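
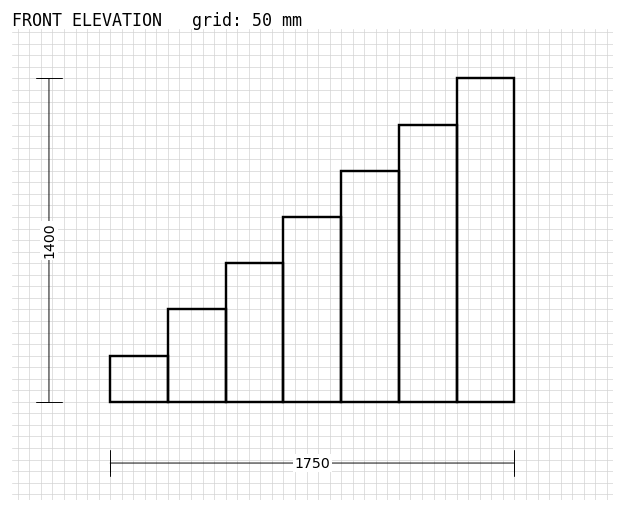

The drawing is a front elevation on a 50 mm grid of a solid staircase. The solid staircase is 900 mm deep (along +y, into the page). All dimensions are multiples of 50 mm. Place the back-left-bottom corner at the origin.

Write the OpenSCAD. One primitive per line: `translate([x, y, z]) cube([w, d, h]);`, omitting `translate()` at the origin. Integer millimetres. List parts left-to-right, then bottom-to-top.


cube([250, 900, 200]);
translate([250, 0, 0]) cube([250, 900, 400]);
translate([500, 0, 0]) cube([250, 900, 600]);
translate([750, 0, 0]) cube([250, 900, 800]);
translate([1000, 0, 0]) cube([250, 900, 1000]);
translate([1250, 0, 0]) cube([250, 900, 1200]);
translate([1500, 0, 0]) cube([250, 900, 1400]);


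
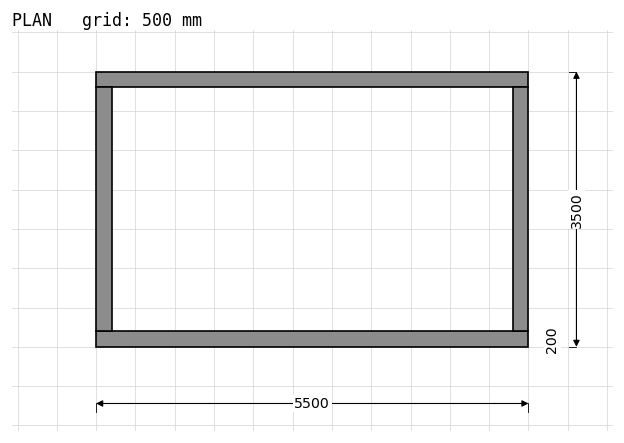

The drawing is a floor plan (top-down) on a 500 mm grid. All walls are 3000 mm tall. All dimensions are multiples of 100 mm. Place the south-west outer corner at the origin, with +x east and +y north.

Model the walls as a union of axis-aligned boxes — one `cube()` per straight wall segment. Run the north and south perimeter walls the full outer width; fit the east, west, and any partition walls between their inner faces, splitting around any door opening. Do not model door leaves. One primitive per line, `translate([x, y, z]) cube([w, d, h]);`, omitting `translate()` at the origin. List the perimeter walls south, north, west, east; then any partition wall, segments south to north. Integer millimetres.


cube([5500, 200, 3000]);
translate([0, 3300, 0]) cube([5500, 200, 3000]);
translate([0, 200, 0]) cube([200, 3100, 3000]);
translate([5300, 200, 0]) cube([200, 3100, 3000]);


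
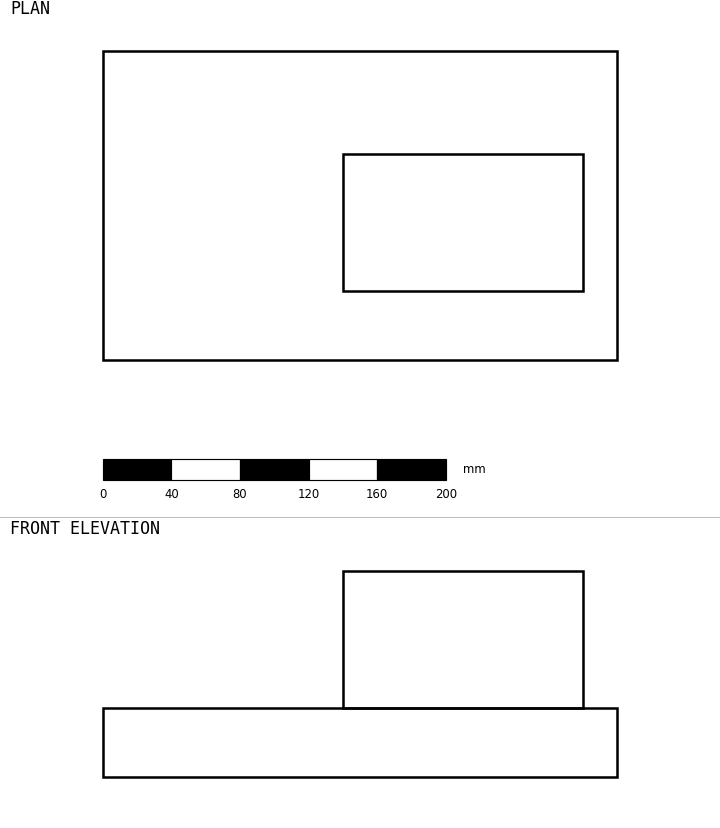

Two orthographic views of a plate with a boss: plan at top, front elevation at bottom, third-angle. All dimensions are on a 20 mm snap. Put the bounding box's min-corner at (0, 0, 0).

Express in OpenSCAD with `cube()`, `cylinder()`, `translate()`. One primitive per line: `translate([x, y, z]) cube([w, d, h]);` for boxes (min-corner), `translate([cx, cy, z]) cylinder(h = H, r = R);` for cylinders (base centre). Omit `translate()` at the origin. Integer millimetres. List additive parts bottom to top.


cube([300, 180, 40]);
translate([140, 40, 40]) cube([140, 80, 80]);


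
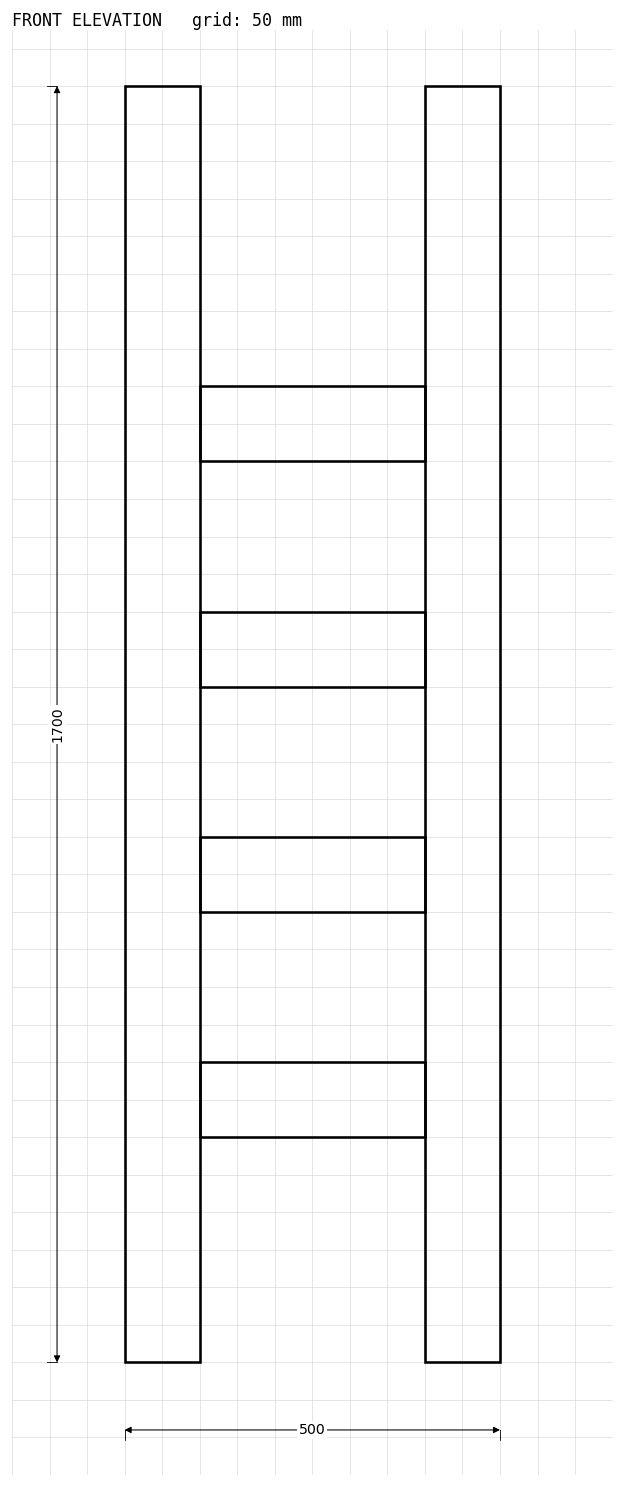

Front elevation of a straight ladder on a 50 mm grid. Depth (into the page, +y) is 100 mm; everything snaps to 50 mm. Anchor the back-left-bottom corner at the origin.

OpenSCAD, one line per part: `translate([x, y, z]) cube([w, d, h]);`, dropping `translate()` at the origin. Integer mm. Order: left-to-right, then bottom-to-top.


cube([100, 100, 1700]);
translate([100, 0, 300]) cube([300, 100, 100]);
translate([100, 0, 600]) cube([300, 100, 100]);
translate([100, 0, 900]) cube([300, 100, 100]);
translate([100, 0, 1200]) cube([300, 100, 100]);
translate([400, 0, 0]) cube([100, 100, 1700]);


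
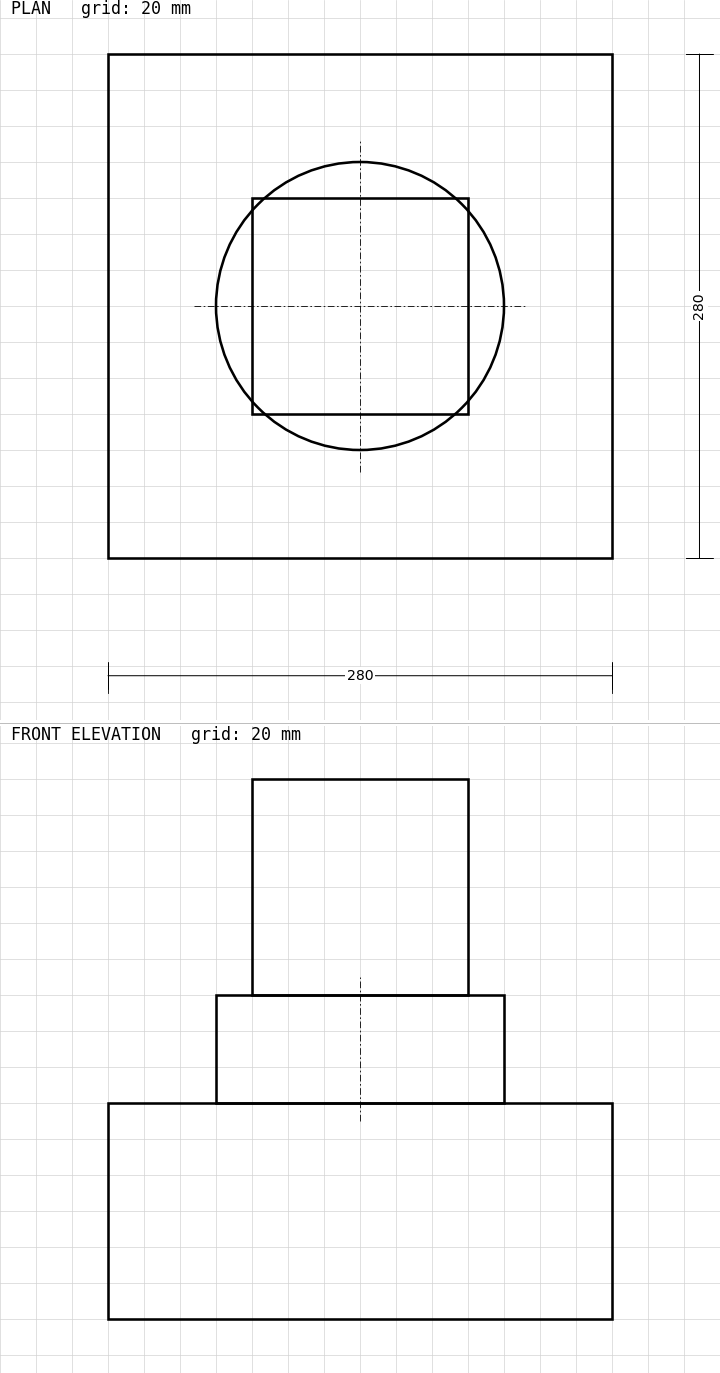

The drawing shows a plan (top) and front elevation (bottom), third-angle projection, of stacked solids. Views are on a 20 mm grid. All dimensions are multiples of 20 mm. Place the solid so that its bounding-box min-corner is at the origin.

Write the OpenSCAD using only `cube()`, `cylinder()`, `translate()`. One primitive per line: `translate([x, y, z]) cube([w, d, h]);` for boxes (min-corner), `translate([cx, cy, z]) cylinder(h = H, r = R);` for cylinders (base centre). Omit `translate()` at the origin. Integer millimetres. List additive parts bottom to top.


cube([280, 280, 120]);
translate([140, 140, 120]) cylinder(h = 60, r = 80);
translate([80, 80, 180]) cube([120, 120, 120]);


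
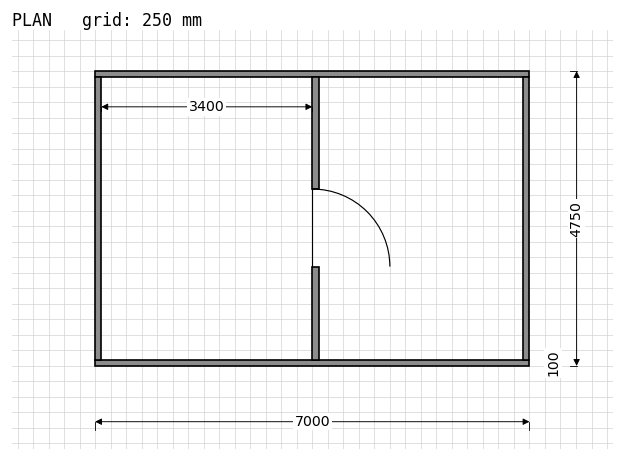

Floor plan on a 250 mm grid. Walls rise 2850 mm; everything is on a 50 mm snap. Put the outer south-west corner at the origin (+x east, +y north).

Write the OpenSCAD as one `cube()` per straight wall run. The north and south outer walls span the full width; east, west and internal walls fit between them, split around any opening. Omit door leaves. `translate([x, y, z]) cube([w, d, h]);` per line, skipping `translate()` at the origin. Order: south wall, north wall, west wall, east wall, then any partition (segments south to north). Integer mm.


cube([7000, 100, 2850]);
translate([0, 4650, 0]) cube([7000, 100, 2850]);
translate([0, 100, 0]) cube([100, 4550, 2850]);
translate([6900, 100, 0]) cube([100, 4550, 2850]);
translate([3500, 100, 0]) cube([100, 1500, 2850]);
translate([3500, 2850, 0]) cube([100, 1800, 2850]);


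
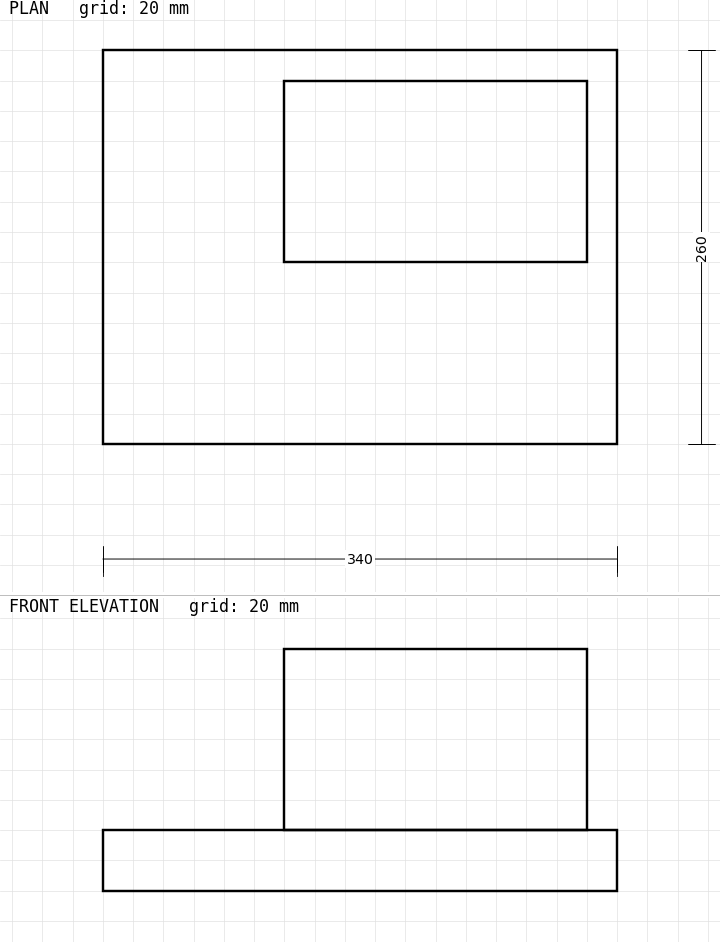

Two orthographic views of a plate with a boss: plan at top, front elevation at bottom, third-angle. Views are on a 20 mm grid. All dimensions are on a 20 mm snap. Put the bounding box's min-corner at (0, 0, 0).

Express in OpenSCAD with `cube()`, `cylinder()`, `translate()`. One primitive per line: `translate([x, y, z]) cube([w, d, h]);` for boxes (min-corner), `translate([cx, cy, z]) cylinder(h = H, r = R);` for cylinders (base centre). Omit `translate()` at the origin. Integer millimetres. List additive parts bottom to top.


cube([340, 260, 40]);
translate([120, 120, 40]) cube([200, 120, 120]);


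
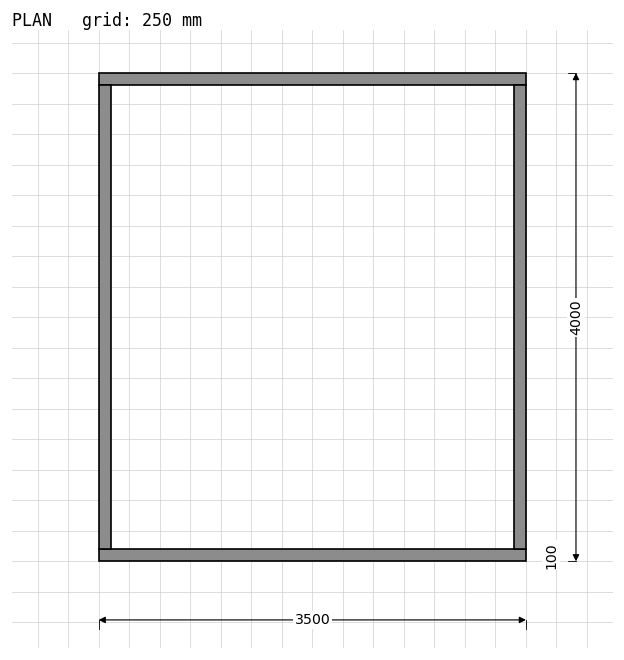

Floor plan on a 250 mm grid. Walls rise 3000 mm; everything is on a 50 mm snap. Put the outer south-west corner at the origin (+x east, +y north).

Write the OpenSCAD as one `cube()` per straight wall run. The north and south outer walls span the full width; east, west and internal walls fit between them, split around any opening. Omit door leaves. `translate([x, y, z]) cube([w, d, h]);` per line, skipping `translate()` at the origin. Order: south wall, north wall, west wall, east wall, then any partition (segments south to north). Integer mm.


cube([3500, 100, 3000]);
translate([0, 3900, 0]) cube([3500, 100, 3000]);
translate([0, 100, 0]) cube([100, 3800, 3000]);
translate([3400, 100, 0]) cube([100, 3800, 3000]);


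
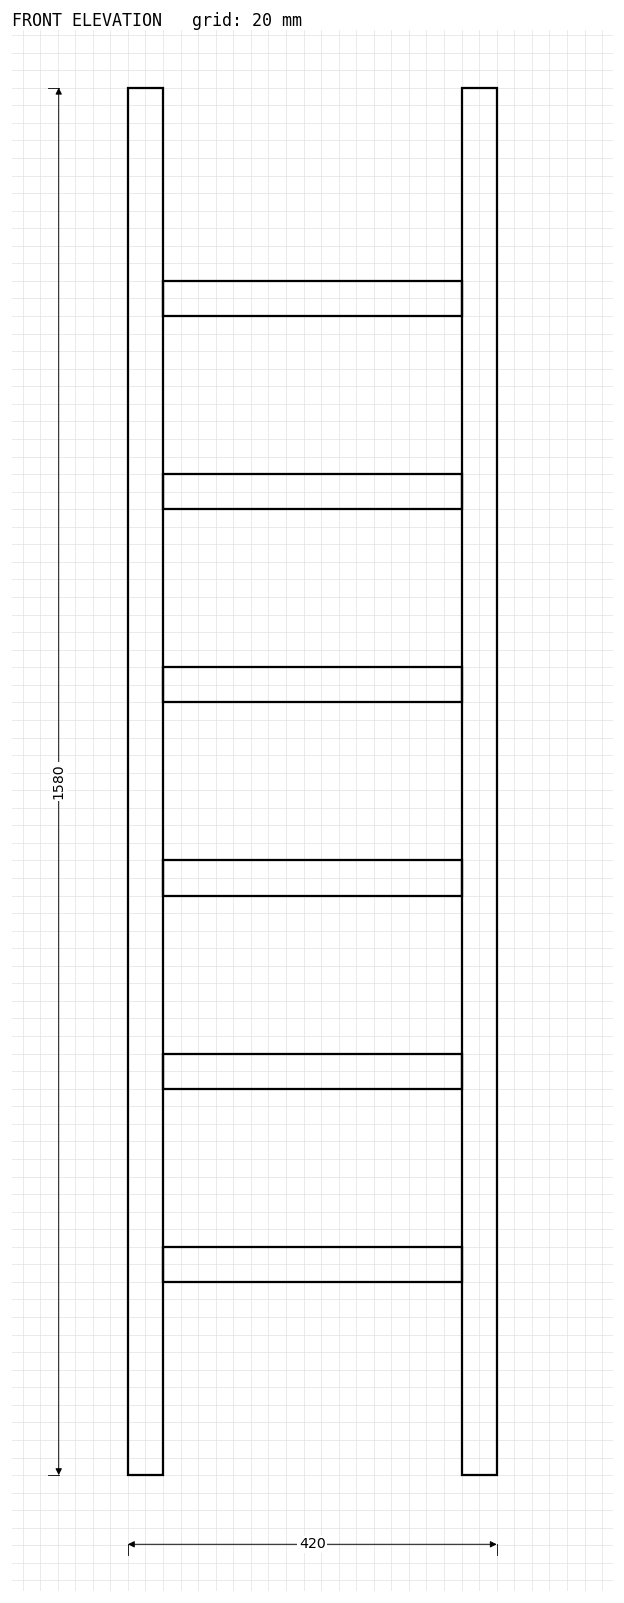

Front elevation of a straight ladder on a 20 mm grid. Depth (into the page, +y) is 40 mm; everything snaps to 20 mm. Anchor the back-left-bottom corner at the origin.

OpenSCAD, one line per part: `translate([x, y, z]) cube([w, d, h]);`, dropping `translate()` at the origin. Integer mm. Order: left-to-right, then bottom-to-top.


cube([40, 40, 1580]);
translate([40, 0, 220]) cube([340, 40, 40]);
translate([40, 0, 440]) cube([340, 40, 40]);
translate([40, 0, 660]) cube([340, 40, 40]);
translate([40, 0, 880]) cube([340, 40, 40]);
translate([40, 0, 1100]) cube([340, 40, 40]);
translate([40, 0, 1320]) cube([340, 40, 40]);
translate([380, 0, 0]) cube([40, 40, 1580]);


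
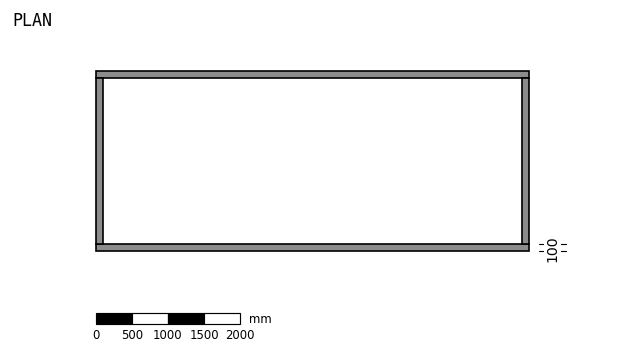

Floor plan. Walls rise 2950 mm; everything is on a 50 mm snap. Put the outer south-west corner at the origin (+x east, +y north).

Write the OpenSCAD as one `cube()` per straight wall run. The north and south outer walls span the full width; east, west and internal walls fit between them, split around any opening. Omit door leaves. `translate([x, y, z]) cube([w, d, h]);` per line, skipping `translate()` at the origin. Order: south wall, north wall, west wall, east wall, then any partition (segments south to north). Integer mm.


cube([6000, 100, 2950]);
translate([0, 2400, 0]) cube([6000, 100, 2950]);
translate([0, 100, 0]) cube([100, 2300, 2950]);
translate([5900, 100, 0]) cube([100, 2300, 2950]);


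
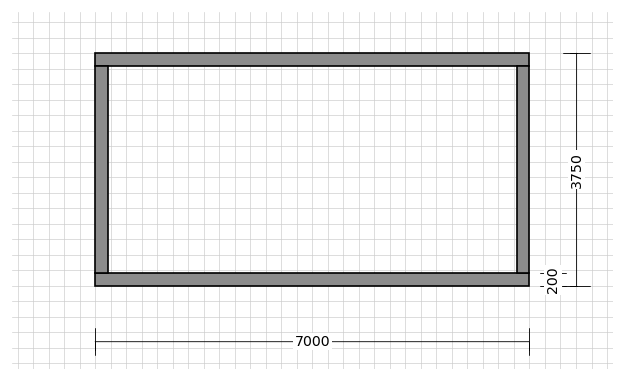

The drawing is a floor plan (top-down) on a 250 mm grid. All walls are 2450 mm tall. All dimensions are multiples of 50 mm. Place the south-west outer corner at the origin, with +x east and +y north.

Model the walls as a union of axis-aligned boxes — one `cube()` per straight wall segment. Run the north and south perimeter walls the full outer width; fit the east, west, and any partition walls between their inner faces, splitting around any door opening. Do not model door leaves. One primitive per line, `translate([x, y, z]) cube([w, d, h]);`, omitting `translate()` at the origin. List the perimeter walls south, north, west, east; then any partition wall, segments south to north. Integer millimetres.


cube([7000, 200, 2450]);
translate([0, 3550, 0]) cube([7000, 200, 2450]);
translate([0, 200, 0]) cube([200, 3350, 2450]);
translate([6800, 200, 0]) cube([200, 3350, 2450]);


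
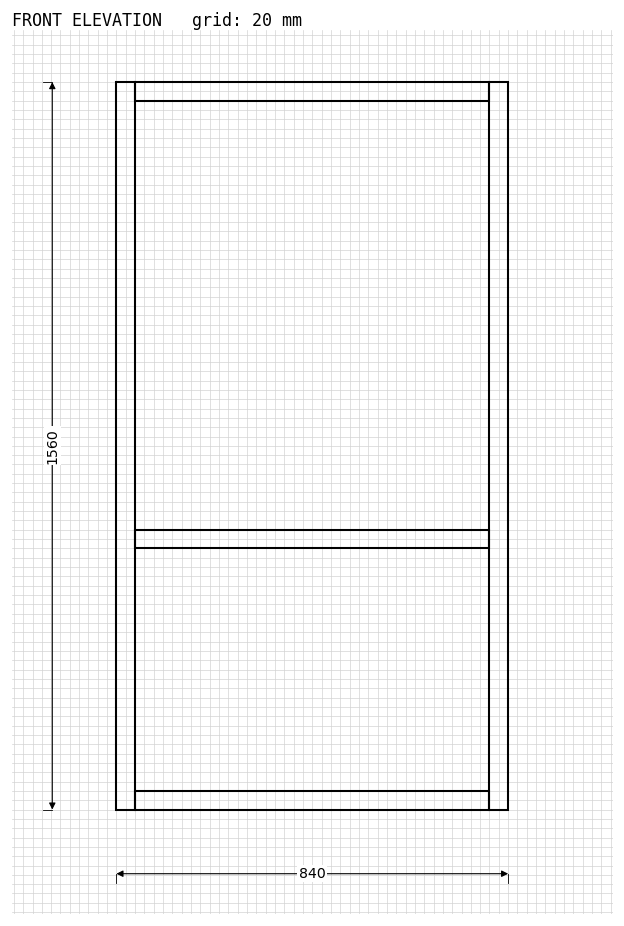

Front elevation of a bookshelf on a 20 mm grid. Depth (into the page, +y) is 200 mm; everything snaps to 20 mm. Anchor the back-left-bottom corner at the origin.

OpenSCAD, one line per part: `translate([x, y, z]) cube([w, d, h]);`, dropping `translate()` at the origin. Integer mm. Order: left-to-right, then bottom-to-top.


cube([40, 200, 1560]);
translate([40, 0, 0]) cube([760, 200, 40]);
translate([40, 0, 560]) cube([760, 200, 40]);
translate([40, 0, 1520]) cube([760, 200, 40]);
translate([800, 0, 0]) cube([40, 200, 1560]);


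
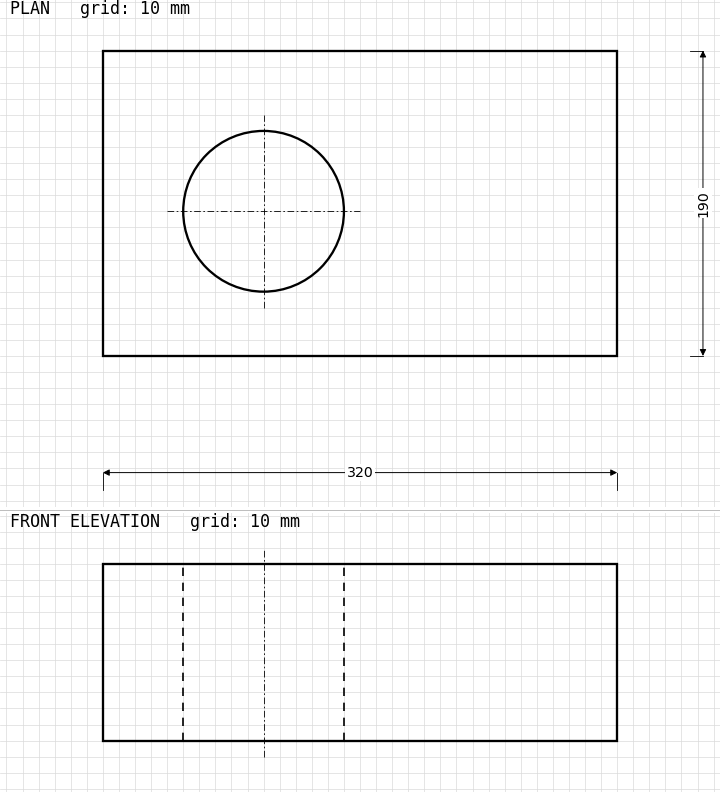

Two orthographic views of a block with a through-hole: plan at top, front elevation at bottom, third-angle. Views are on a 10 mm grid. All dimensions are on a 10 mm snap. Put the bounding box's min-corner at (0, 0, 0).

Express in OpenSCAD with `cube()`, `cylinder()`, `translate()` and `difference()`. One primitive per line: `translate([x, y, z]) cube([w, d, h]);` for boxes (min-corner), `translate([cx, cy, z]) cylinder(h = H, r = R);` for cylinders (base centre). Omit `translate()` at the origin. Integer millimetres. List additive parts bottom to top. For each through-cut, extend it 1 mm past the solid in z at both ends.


difference() {
  cube([320, 190, 110]);
  translate([100, 90, -1]) cylinder(h = 112, r = 50);
}


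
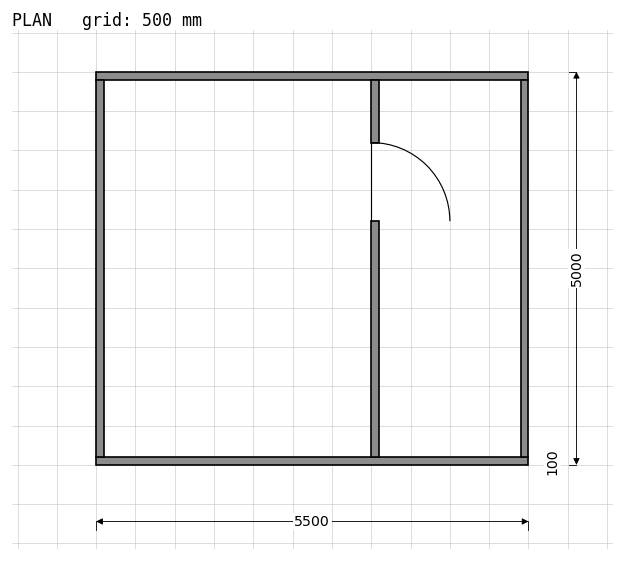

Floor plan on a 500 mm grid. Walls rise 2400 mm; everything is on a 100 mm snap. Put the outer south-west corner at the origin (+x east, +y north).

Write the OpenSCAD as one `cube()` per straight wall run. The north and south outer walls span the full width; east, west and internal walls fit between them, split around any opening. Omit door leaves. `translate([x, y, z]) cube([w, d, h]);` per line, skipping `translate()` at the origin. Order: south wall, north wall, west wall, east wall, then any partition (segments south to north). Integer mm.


cube([5500, 100, 2400]);
translate([0, 4900, 0]) cube([5500, 100, 2400]);
translate([0, 100, 0]) cube([100, 4800, 2400]);
translate([5400, 100, 0]) cube([100, 4800, 2400]);
translate([3500, 100, 0]) cube([100, 3000, 2400]);
translate([3500, 4100, 0]) cube([100, 800, 2400]);


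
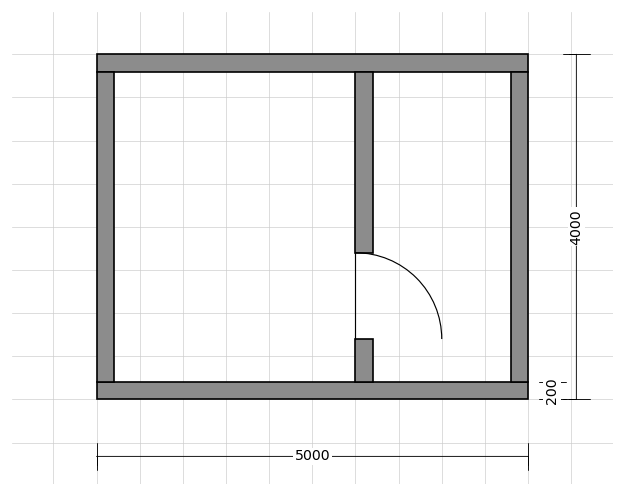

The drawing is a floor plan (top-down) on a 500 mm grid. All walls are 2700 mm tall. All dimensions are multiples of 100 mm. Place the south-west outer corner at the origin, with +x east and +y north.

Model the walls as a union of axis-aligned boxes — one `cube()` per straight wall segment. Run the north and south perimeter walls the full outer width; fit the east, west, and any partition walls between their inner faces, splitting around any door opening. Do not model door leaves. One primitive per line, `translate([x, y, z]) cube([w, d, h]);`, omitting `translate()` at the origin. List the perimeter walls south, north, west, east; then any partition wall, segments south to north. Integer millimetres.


cube([5000, 200, 2700]);
translate([0, 3800, 0]) cube([5000, 200, 2700]);
translate([0, 200, 0]) cube([200, 3600, 2700]);
translate([4800, 200, 0]) cube([200, 3600, 2700]);
translate([3000, 200, 0]) cube([200, 500, 2700]);
translate([3000, 1700, 0]) cube([200, 2100, 2700]);


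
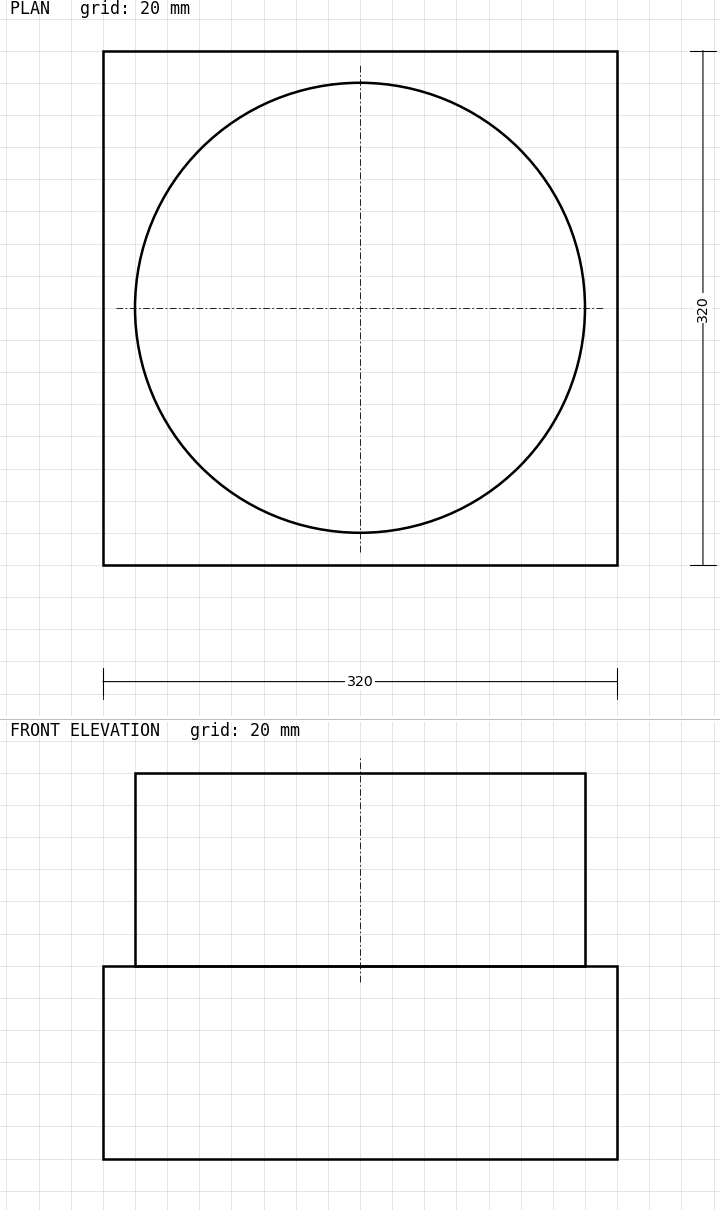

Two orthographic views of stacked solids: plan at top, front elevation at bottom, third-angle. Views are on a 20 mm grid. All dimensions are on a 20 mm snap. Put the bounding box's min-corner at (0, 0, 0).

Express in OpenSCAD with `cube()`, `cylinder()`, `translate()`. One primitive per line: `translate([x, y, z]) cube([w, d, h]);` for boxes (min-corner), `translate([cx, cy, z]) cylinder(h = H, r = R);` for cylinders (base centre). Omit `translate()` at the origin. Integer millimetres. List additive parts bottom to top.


cube([320, 320, 120]);
translate([160, 160, 120]) cylinder(h = 120, r = 140);


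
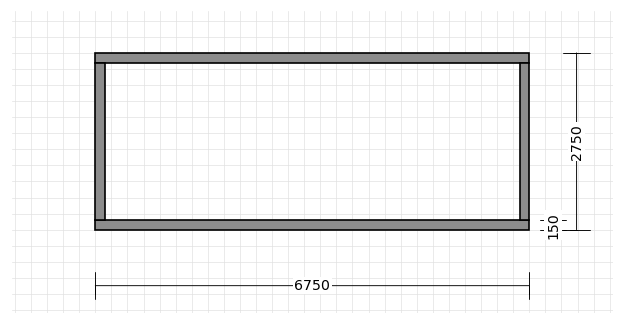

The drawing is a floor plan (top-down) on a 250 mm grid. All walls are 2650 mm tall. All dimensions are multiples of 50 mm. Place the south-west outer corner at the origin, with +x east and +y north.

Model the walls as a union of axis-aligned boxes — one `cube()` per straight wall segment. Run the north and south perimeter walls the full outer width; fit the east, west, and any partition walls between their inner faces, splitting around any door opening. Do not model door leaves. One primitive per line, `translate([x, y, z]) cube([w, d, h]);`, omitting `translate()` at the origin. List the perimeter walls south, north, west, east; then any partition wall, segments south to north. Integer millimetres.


cube([6750, 150, 2650]);
translate([0, 2600, 0]) cube([6750, 150, 2650]);
translate([0, 150, 0]) cube([150, 2450, 2650]);
translate([6600, 150, 0]) cube([150, 2450, 2650]);


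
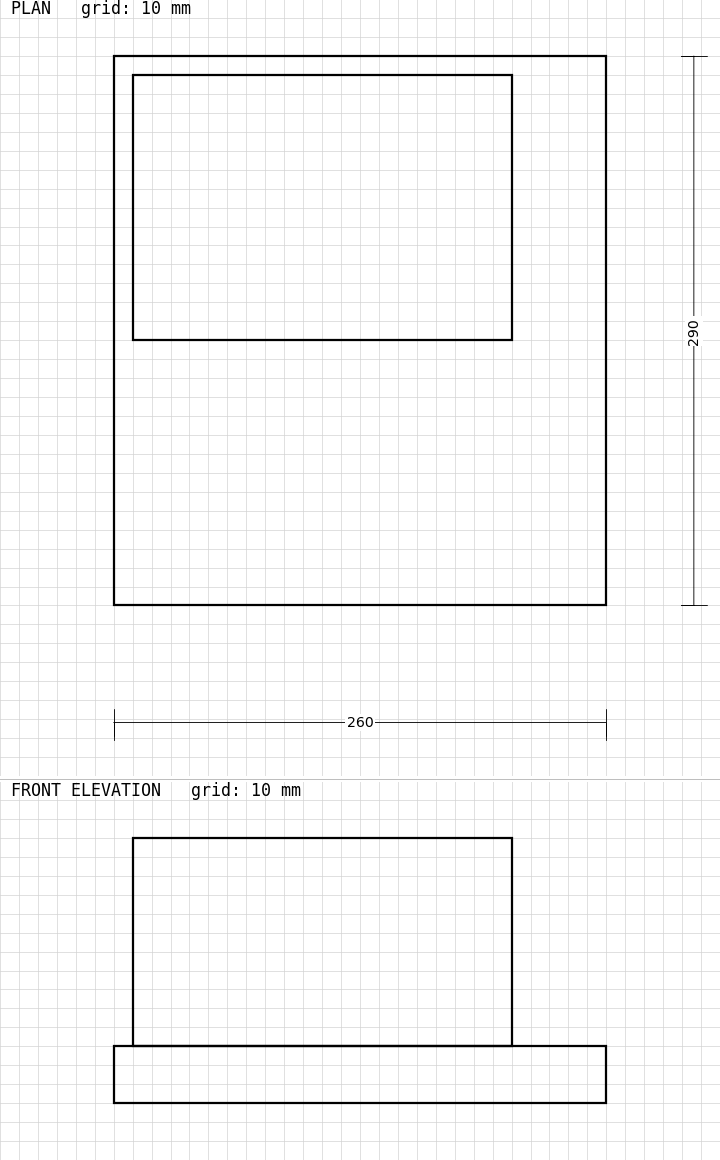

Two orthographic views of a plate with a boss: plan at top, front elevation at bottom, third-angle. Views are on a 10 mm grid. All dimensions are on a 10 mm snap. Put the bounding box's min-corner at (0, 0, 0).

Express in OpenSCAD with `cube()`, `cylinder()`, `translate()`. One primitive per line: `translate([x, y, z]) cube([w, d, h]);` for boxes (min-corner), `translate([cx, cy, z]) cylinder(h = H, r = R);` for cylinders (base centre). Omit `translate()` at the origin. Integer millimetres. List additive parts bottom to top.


cube([260, 290, 30]);
translate([10, 140, 30]) cube([200, 140, 110]);


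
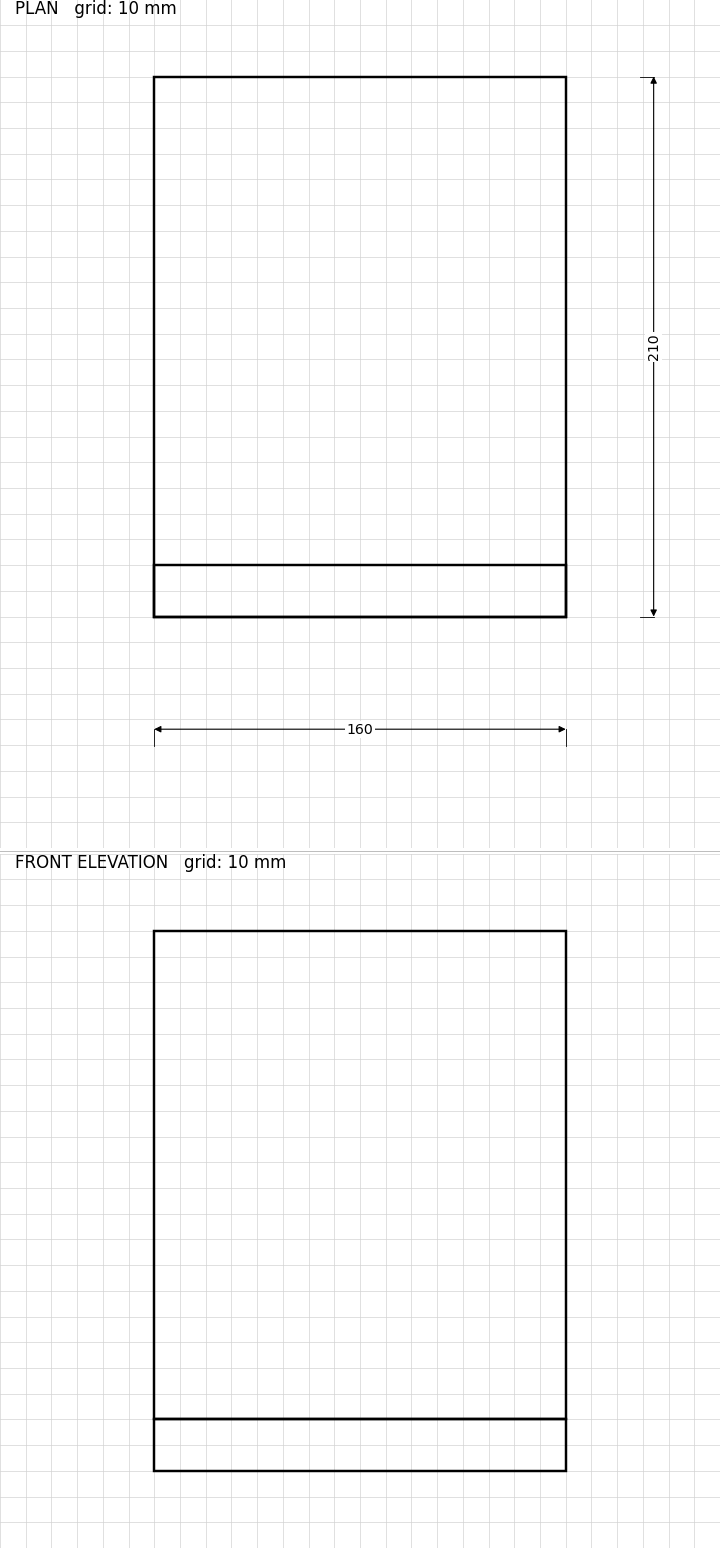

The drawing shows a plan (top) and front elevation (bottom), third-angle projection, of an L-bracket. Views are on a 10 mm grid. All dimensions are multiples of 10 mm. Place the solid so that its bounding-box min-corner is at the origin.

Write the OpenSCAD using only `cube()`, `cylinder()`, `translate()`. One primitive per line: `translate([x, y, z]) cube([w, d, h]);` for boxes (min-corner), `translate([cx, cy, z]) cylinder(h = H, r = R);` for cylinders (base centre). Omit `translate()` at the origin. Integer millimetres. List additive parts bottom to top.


cube([160, 210, 20]);
translate([0, 0, 20]) cube([160, 20, 190]);


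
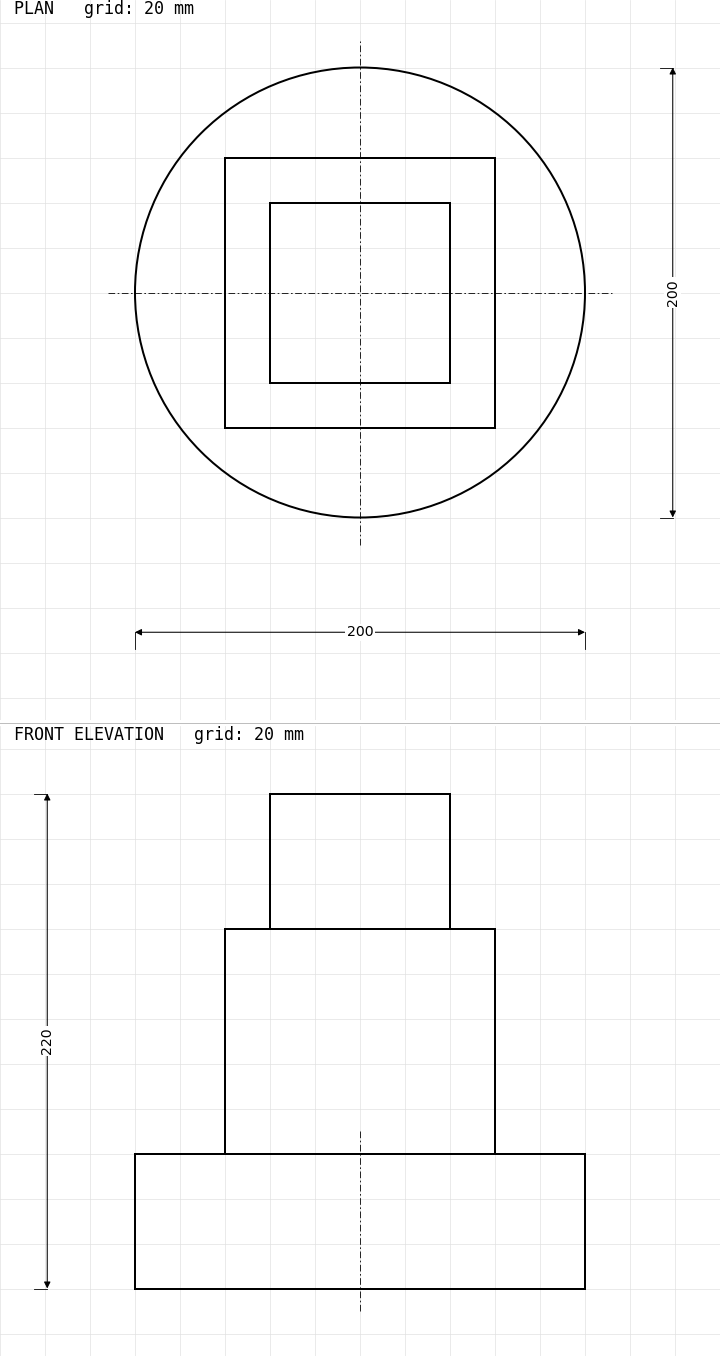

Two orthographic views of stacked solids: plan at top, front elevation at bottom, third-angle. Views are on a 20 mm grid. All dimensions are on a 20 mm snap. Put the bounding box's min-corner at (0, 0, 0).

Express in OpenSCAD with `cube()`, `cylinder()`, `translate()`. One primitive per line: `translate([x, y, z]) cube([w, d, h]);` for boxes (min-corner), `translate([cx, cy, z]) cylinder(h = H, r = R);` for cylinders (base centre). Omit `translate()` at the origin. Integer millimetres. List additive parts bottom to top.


translate([100, 100, 0]) cylinder(h = 60, r = 100);
translate([40, 40, 60]) cube([120, 120, 100]);
translate([60, 60, 160]) cube([80, 80, 60]);


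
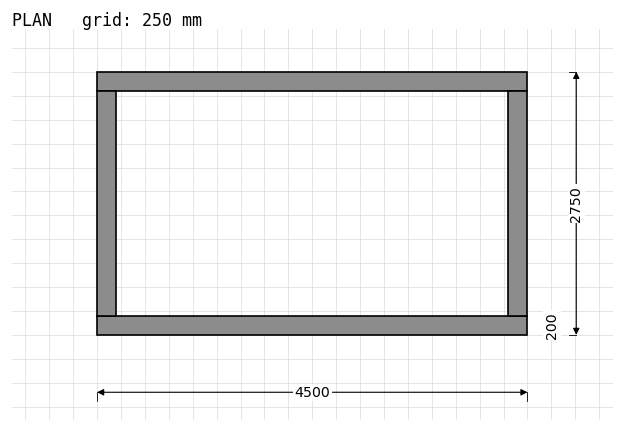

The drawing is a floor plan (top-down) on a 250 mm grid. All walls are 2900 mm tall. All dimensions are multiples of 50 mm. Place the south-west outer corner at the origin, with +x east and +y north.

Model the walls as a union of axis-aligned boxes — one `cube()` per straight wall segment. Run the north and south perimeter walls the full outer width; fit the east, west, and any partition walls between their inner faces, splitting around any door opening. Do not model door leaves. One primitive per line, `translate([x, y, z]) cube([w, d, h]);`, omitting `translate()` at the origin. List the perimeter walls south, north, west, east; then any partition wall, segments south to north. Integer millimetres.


cube([4500, 200, 2900]);
translate([0, 2550, 0]) cube([4500, 200, 2900]);
translate([0, 200, 0]) cube([200, 2350, 2900]);
translate([4300, 200, 0]) cube([200, 2350, 2900]);


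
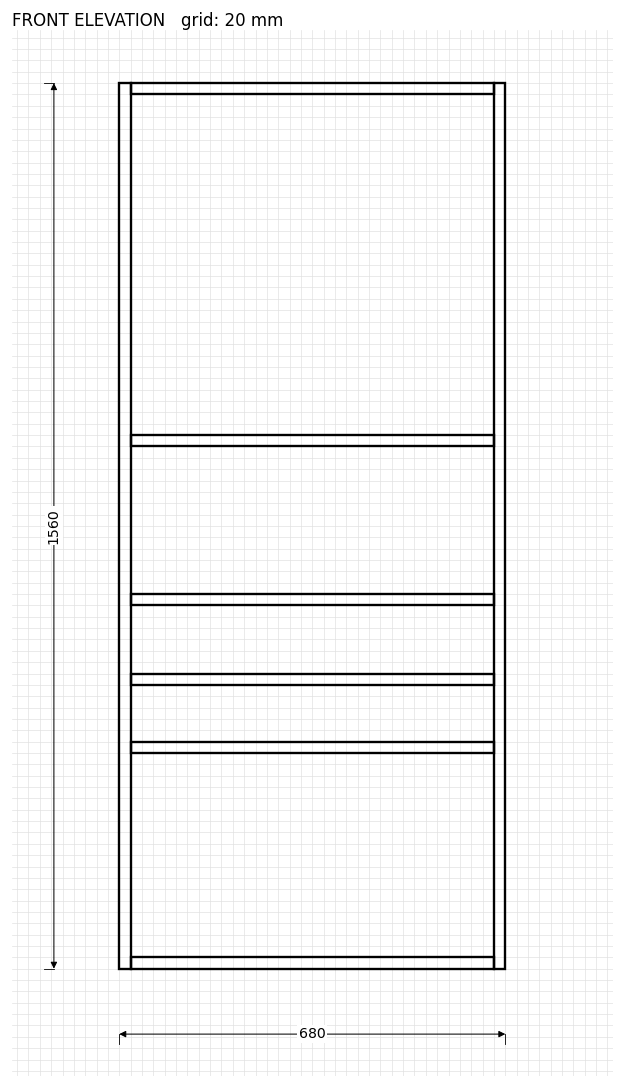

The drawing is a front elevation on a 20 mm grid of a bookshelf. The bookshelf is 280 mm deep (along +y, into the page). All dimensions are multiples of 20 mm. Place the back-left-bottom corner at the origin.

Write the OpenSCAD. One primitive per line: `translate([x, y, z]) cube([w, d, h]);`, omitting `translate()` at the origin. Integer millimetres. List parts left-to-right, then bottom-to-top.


cube([20, 280, 1560]);
translate([20, 0, 0]) cube([640, 280, 20]);
translate([20, 0, 380]) cube([640, 280, 20]);
translate([20, 0, 500]) cube([640, 280, 20]);
translate([20, 0, 640]) cube([640, 280, 20]);
translate([20, 0, 920]) cube([640, 280, 20]);
translate([20, 0, 1540]) cube([640, 280, 20]);
translate([660, 0, 0]) cube([20, 280, 1560]);


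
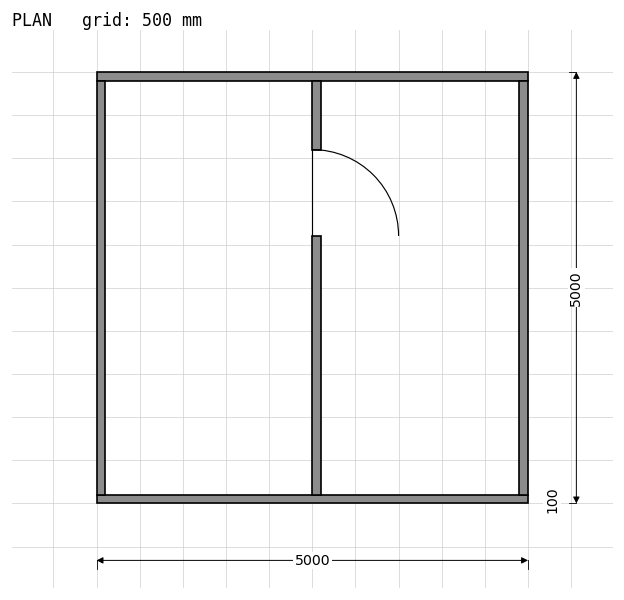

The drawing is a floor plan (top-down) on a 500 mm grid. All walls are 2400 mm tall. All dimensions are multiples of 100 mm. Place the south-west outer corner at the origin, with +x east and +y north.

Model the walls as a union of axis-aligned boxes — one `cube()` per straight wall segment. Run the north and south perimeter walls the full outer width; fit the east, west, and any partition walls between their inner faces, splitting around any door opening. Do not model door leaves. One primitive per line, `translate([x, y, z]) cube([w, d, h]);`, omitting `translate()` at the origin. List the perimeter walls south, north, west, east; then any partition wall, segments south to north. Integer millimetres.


cube([5000, 100, 2400]);
translate([0, 4900, 0]) cube([5000, 100, 2400]);
translate([0, 100, 0]) cube([100, 4800, 2400]);
translate([4900, 100, 0]) cube([100, 4800, 2400]);
translate([2500, 100, 0]) cube([100, 3000, 2400]);
translate([2500, 4100, 0]) cube([100, 800, 2400]);


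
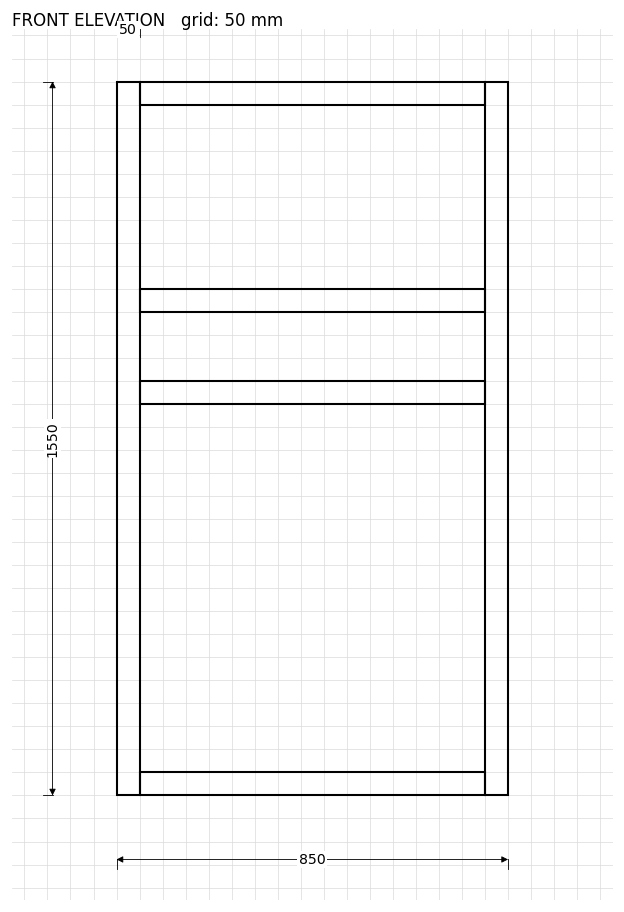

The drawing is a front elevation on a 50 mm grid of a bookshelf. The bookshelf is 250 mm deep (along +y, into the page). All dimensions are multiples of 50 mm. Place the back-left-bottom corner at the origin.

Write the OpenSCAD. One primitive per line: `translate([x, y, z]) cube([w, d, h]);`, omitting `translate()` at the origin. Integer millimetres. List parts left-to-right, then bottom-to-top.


cube([50, 250, 1550]);
translate([50, 0, 0]) cube([750, 250, 50]);
translate([50, 0, 850]) cube([750, 250, 50]);
translate([50, 0, 1050]) cube([750, 250, 50]);
translate([50, 0, 1500]) cube([750, 250, 50]);
translate([800, 0, 0]) cube([50, 250, 1550]);


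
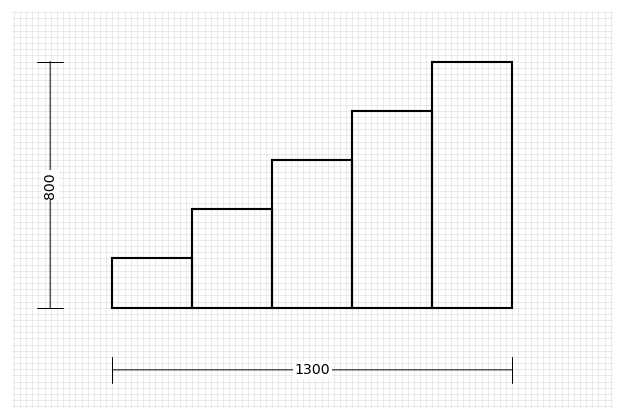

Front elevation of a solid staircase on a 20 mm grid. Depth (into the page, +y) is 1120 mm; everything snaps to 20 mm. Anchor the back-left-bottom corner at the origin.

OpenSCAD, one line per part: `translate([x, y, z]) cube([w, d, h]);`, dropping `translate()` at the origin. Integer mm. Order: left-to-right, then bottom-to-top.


cube([260, 1120, 160]);
translate([260, 0, 0]) cube([260, 1120, 320]);
translate([520, 0, 0]) cube([260, 1120, 480]);
translate([780, 0, 0]) cube([260, 1120, 640]);
translate([1040, 0, 0]) cube([260, 1120, 800]);


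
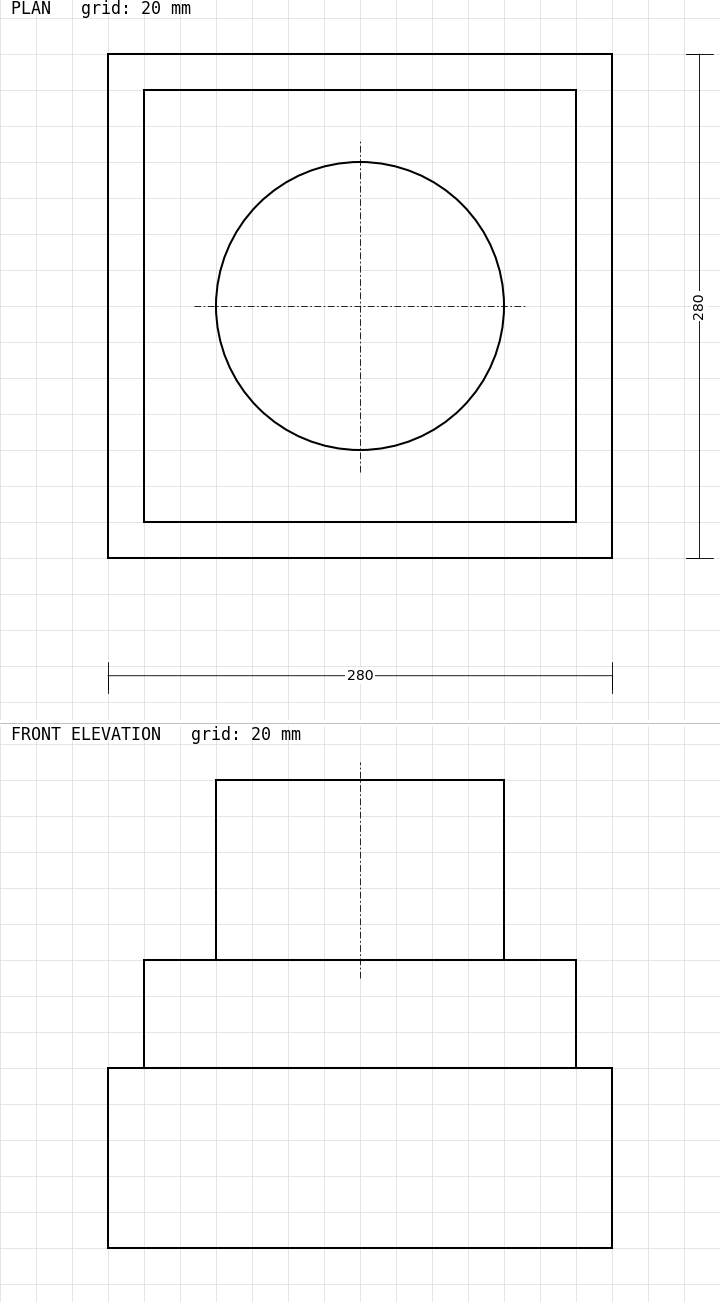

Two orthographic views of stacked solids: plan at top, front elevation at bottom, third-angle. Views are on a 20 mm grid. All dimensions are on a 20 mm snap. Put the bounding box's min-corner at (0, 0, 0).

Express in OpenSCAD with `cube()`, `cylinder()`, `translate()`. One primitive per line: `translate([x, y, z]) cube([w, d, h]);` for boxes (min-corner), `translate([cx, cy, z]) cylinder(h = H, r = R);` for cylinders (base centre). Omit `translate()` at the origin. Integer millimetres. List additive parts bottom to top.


cube([280, 280, 100]);
translate([20, 20, 100]) cube([240, 240, 60]);
translate([140, 140, 160]) cylinder(h = 100, r = 80);


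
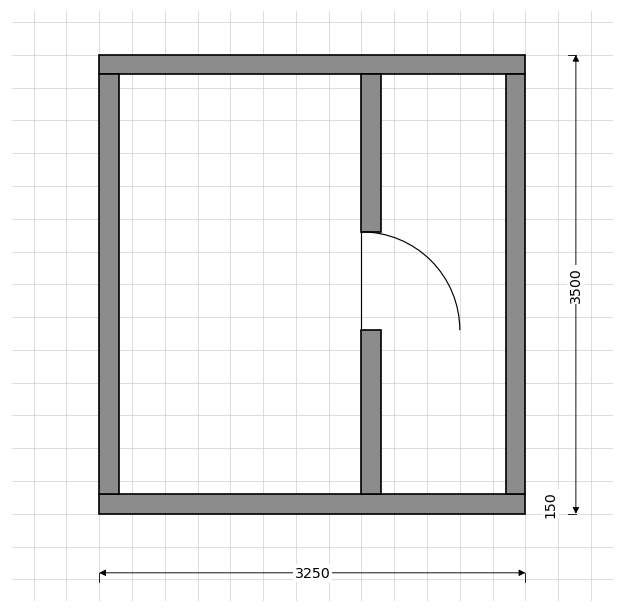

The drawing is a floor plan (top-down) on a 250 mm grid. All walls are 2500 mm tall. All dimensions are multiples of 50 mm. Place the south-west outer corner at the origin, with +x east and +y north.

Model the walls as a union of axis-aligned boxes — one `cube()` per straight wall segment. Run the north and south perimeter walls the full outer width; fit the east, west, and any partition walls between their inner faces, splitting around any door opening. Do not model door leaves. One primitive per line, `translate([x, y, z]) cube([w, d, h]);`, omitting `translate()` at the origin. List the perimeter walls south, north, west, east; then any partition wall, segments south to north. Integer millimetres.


cube([3250, 150, 2500]);
translate([0, 3350, 0]) cube([3250, 150, 2500]);
translate([0, 150, 0]) cube([150, 3200, 2500]);
translate([3100, 150, 0]) cube([150, 3200, 2500]);
translate([2000, 150, 0]) cube([150, 1250, 2500]);
translate([2000, 2150, 0]) cube([150, 1200, 2500]);


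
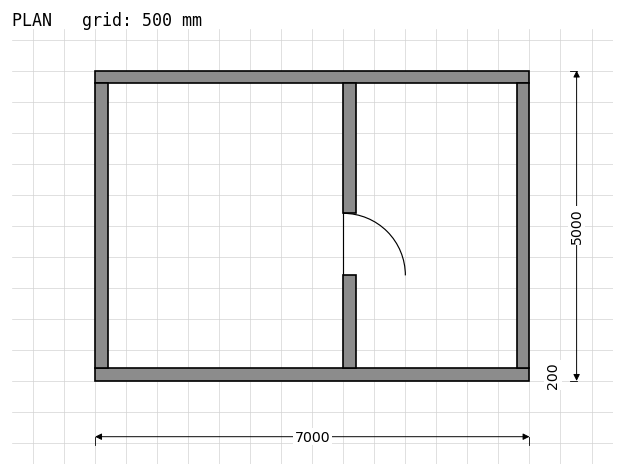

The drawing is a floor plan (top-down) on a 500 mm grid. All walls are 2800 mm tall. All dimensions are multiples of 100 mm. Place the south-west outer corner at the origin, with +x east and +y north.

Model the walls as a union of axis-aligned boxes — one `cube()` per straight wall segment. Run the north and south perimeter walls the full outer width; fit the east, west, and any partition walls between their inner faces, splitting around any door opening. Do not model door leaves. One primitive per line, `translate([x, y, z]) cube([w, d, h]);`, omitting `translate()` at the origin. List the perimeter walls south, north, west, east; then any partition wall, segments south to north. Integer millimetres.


cube([7000, 200, 2800]);
translate([0, 4800, 0]) cube([7000, 200, 2800]);
translate([0, 200, 0]) cube([200, 4600, 2800]);
translate([6800, 200, 0]) cube([200, 4600, 2800]);
translate([4000, 200, 0]) cube([200, 1500, 2800]);
translate([4000, 2700, 0]) cube([200, 2100, 2800]);


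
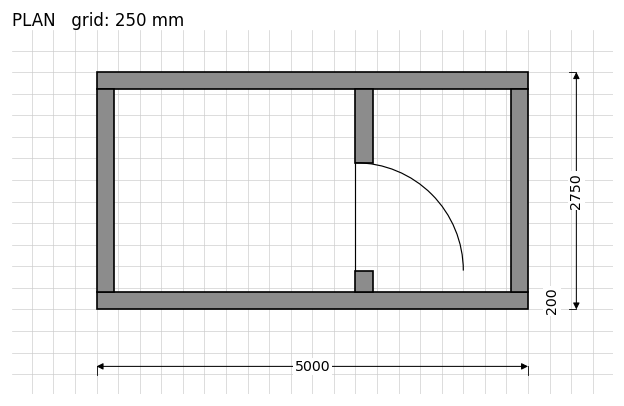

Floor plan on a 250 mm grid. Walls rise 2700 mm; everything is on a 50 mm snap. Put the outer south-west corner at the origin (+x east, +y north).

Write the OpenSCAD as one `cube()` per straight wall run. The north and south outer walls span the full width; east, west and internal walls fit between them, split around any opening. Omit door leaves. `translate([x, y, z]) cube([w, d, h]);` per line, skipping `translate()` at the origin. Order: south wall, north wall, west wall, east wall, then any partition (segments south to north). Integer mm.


cube([5000, 200, 2700]);
translate([0, 2550, 0]) cube([5000, 200, 2700]);
translate([0, 200, 0]) cube([200, 2350, 2700]);
translate([4800, 200, 0]) cube([200, 2350, 2700]);
translate([3000, 200, 0]) cube([200, 250, 2700]);
translate([3000, 1700, 0]) cube([200, 850, 2700]);


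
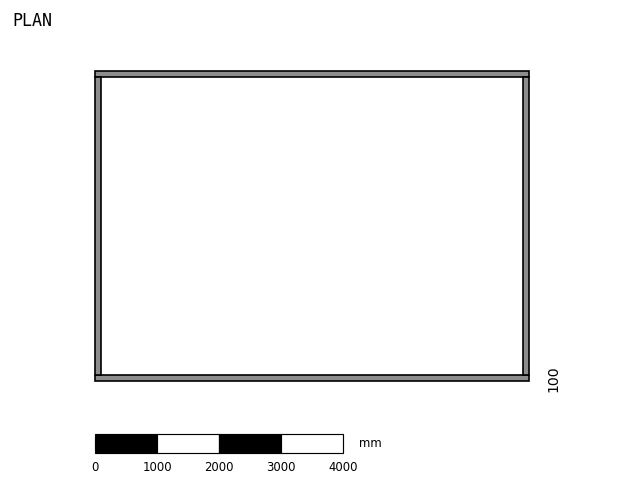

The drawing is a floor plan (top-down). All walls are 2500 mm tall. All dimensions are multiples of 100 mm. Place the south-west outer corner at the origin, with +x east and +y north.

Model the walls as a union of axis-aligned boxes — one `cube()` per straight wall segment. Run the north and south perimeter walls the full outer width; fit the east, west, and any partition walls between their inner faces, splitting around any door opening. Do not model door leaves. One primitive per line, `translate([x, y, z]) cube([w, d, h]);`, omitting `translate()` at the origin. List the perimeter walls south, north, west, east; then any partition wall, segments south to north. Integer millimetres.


cube([7000, 100, 2500]);
translate([0, 4900, 0]) cube([7000, 100, 2500]);
translate([0, 100, 0]) cube([100, 4800, 2500]);
translate([6900, 100, 0]) cube([100, 4800, 2500]);


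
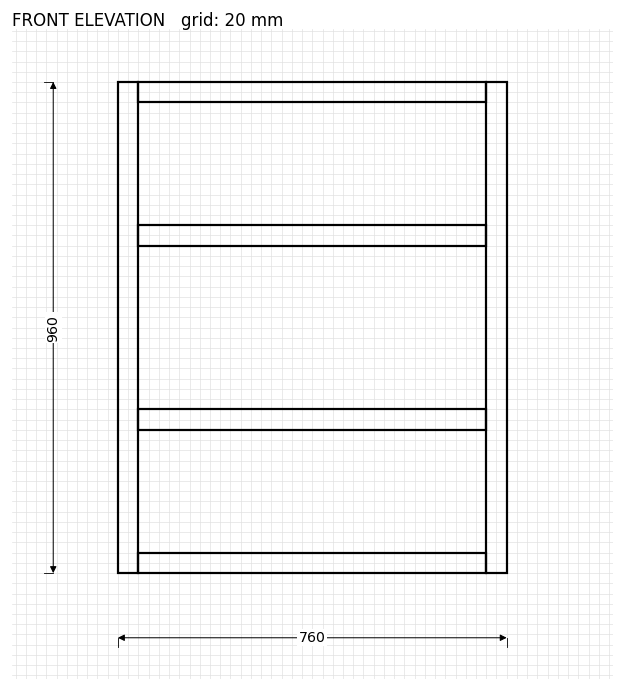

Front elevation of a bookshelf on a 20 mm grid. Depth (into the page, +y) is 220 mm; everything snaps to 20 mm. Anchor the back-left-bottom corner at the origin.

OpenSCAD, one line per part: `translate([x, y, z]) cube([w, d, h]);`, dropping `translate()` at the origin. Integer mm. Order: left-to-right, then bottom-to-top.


cube([40, 220, 960]);
translate([40, 0, 0]) cube([680, 220, 40]);
translate([40, 0, 280]) cube([680, 220, 40]);
translate([40, 0, 640]) cube([680, 220, 40]);
translate([40, 0, 920]) cube([680, 220, 40]);
translate([720, 0, 0]) cube([40, 220, 960]);


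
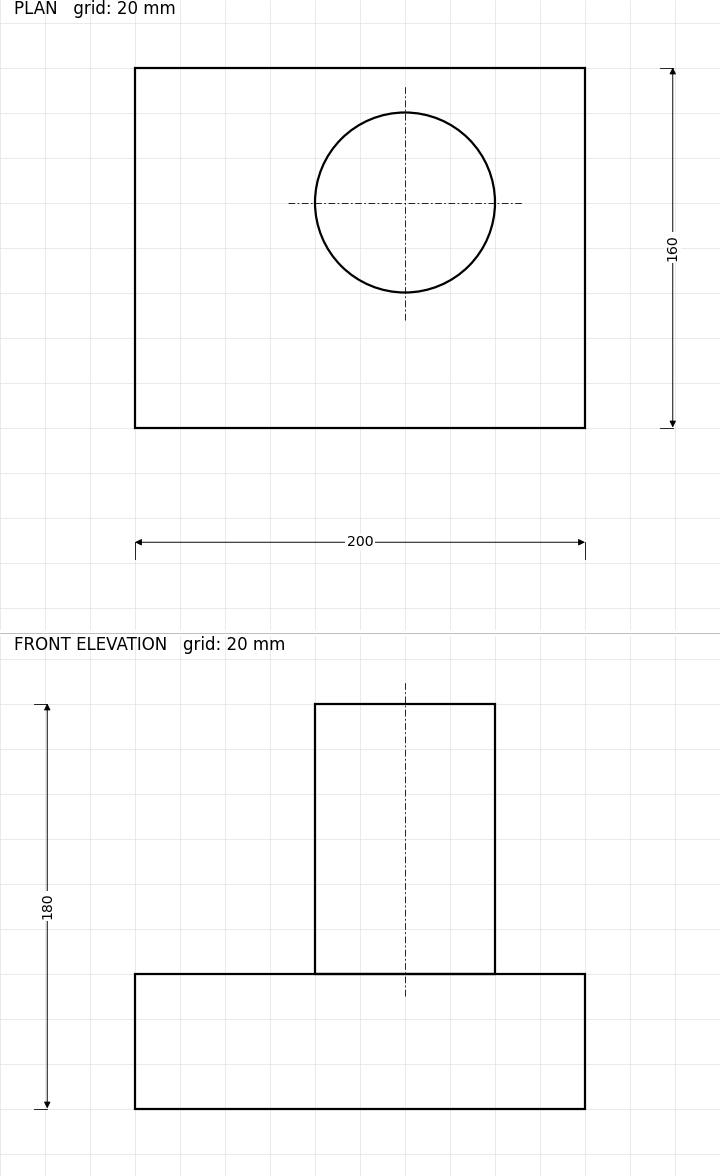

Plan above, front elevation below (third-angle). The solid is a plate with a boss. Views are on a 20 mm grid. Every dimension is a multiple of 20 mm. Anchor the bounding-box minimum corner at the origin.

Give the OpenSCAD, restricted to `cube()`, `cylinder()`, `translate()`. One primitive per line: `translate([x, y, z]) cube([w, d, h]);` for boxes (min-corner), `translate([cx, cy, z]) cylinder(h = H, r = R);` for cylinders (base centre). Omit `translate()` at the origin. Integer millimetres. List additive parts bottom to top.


cube([200, 160, 60]);
translate([120, 100, 60]) cylinder(h = 120, r = 40);


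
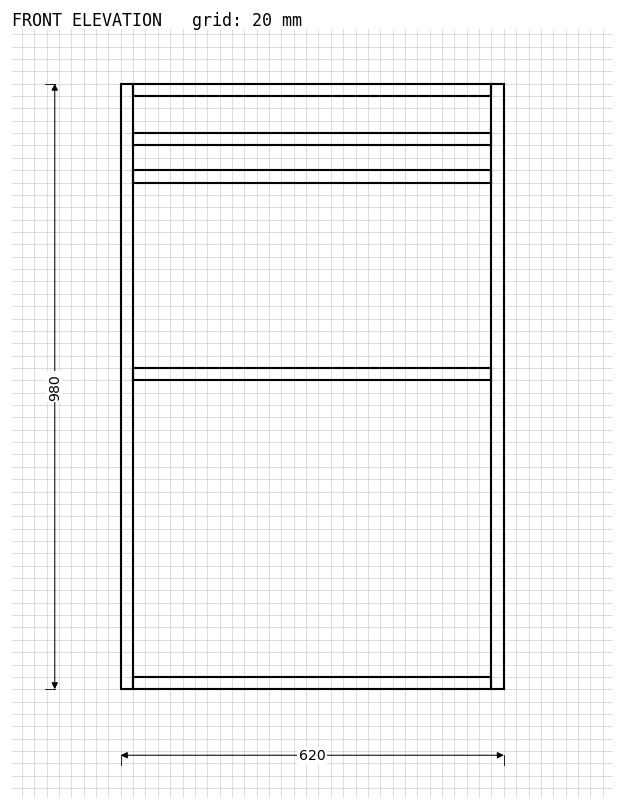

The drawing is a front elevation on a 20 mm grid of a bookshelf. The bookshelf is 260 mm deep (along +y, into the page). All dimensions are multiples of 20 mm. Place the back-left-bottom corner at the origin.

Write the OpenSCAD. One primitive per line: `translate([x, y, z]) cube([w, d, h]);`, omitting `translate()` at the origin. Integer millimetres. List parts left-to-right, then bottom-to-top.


cube([20, 260, 980]);
translate([20, 0, 0]) cube([580, 260, 20]);
translate([20, 0, 500]) cube([580, 260, 20]);
translate([20, 0, 820]) cube([580, 260, 20]);
translate([20, 0, 880]) cube([580, 260, 20]);
translate([20, 0, 960]) cube([580, 260, 20]);
translate([600, 0, 0]) cube([20, 260, 980]);


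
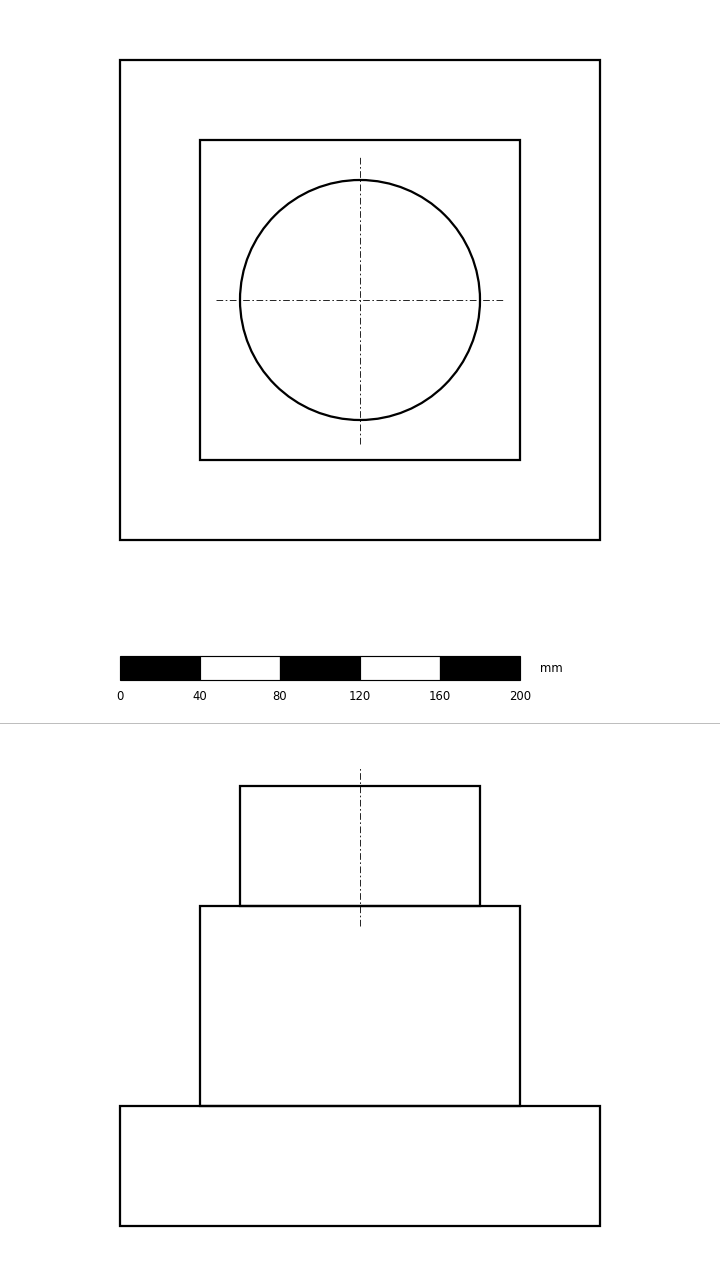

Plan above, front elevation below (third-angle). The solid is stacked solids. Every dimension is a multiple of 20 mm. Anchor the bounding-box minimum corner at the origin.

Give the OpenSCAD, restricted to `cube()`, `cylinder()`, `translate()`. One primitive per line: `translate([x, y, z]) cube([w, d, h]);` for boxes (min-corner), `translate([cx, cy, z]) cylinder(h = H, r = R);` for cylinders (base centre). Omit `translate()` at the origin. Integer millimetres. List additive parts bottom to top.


cube([240, 240, 60]);
translate([40, 40, 60]) cube([160, 160, 100]);
translate([120, 120, 160]) cylinder(h = 60, r = 60);


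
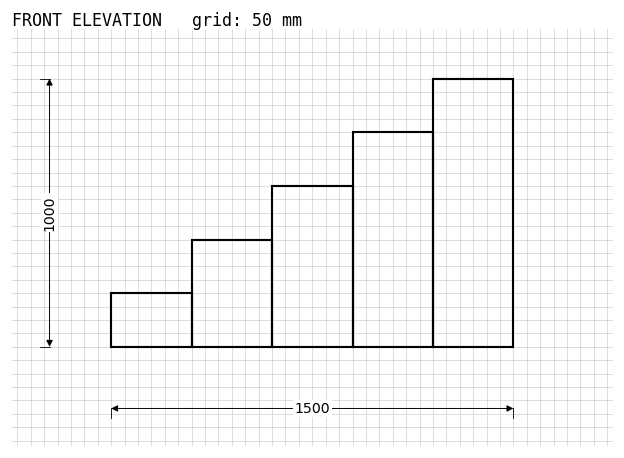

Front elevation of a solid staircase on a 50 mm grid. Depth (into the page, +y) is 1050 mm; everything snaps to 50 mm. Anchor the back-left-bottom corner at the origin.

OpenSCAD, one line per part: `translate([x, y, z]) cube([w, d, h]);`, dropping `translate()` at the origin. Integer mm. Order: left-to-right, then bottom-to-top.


cube([300, 1050, 200]);
translate([300, 0, 0]) cube([300, 1050, 400]);
translate([600, 0, 0]) cube([300, 1050, 600]);
translate([900, 0, 0]) cube([300, 1050, 800]);
translate([1200, 0, 0]) cube([300, 1050, 1000]);


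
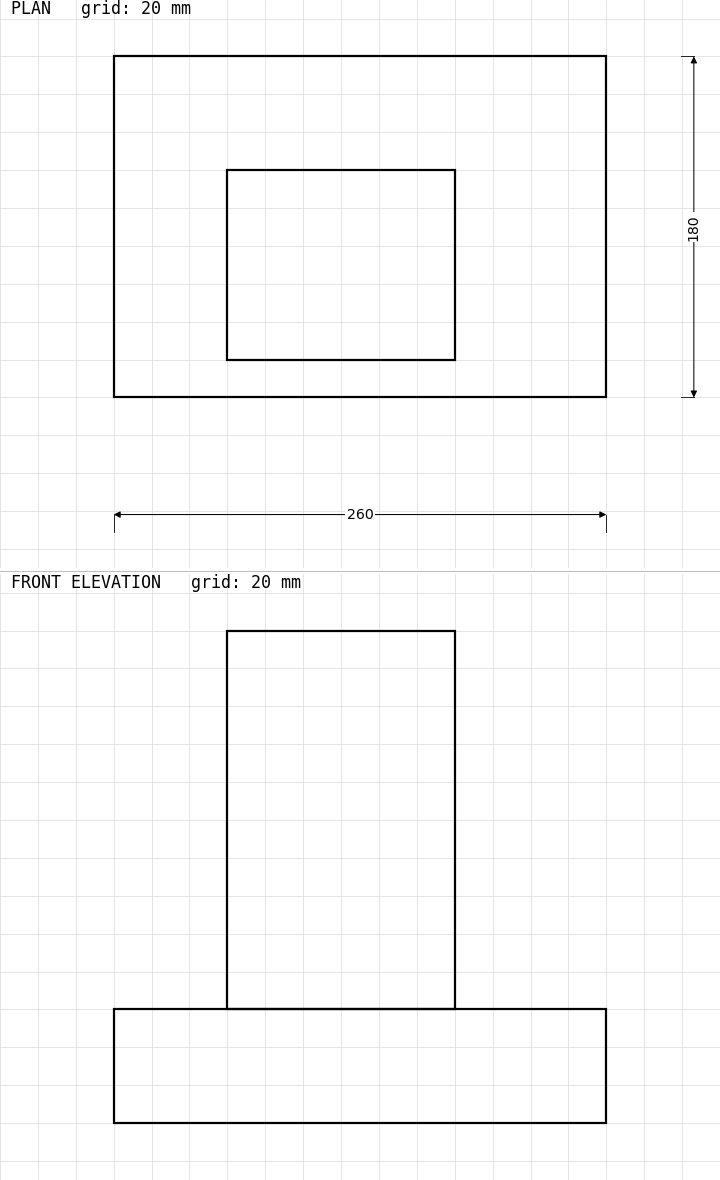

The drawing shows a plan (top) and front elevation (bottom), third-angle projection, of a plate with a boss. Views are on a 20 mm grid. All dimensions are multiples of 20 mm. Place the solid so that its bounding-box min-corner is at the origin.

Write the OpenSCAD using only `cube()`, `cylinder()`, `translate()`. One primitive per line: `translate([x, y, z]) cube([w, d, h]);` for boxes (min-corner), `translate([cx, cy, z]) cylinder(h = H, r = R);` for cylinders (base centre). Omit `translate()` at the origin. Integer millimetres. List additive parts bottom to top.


cube([260, 180, 60]);
translate([60, 20, 60]) cube([120, 100, 200]);


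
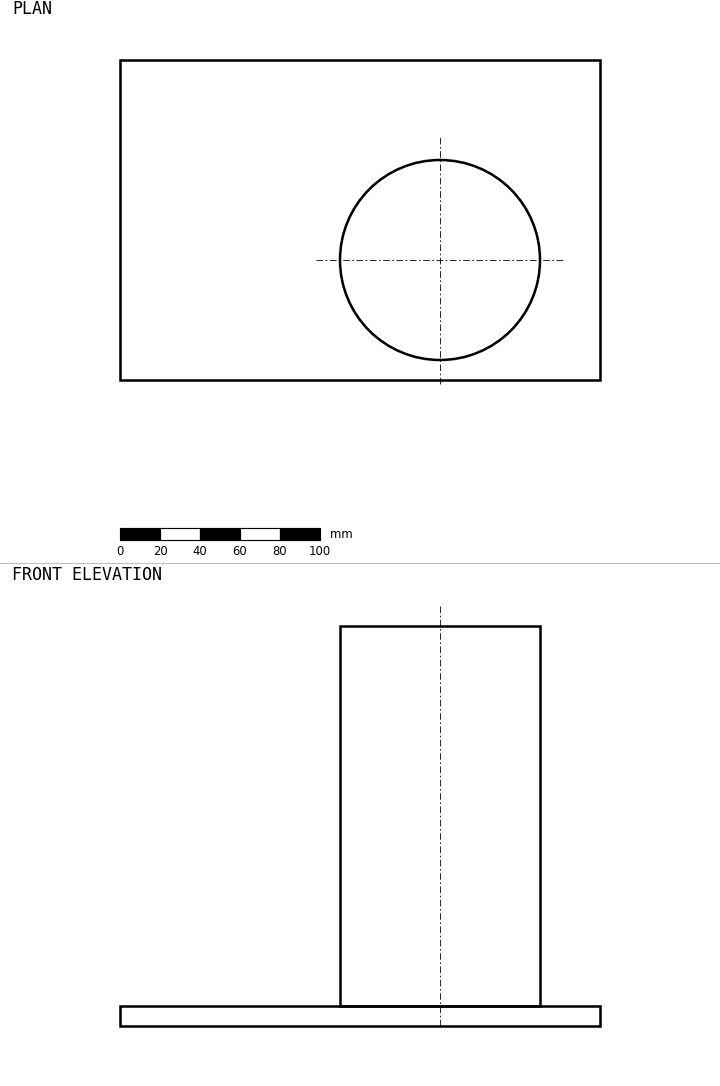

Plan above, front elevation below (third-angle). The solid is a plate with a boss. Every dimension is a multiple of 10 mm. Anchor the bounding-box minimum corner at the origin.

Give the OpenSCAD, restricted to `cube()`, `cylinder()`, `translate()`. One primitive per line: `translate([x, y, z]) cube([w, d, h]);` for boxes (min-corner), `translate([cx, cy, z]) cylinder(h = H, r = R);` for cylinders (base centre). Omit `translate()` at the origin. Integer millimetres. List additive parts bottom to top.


cube([240, 160, 10]);
translate([160, 60, 10]) cylinder(h = 190, r = 50);


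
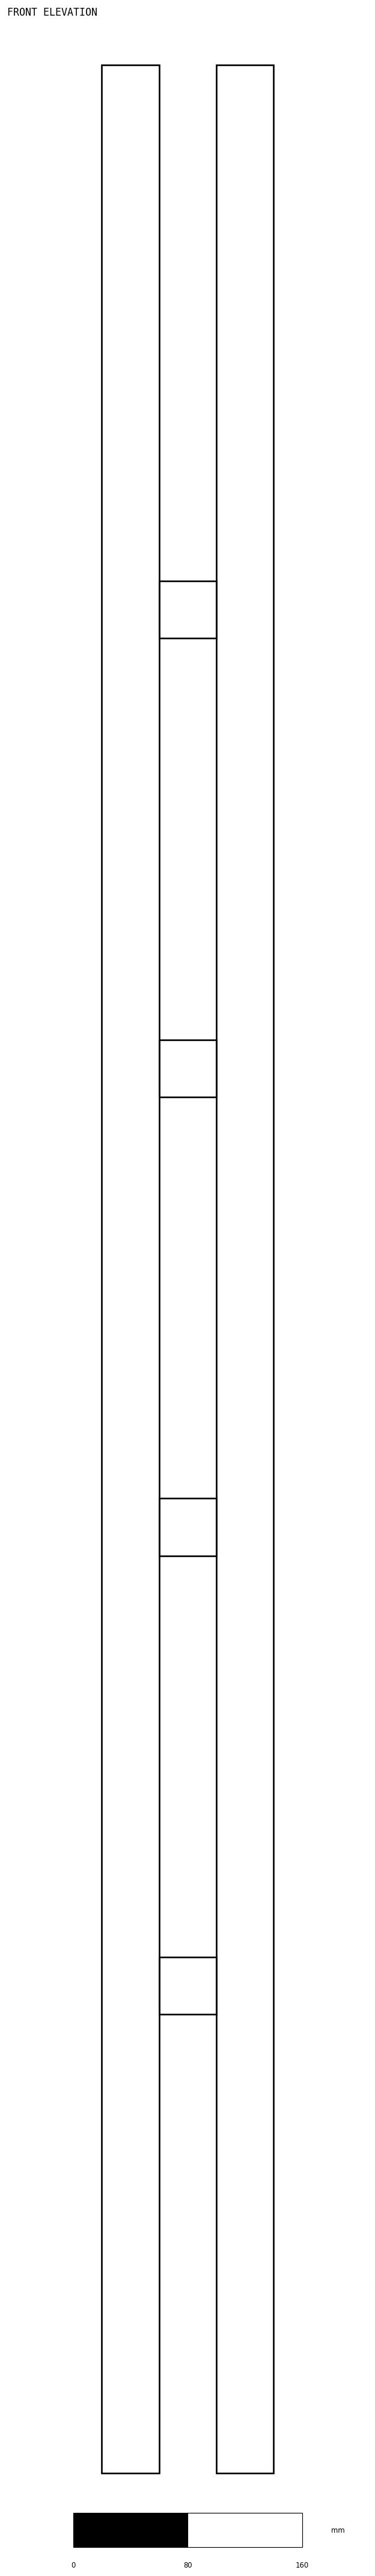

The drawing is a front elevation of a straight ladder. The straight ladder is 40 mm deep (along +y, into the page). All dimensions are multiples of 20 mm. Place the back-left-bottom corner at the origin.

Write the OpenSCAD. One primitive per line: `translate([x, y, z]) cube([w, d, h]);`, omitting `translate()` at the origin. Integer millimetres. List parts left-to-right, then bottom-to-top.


cube([40, 40, 1680]);
translate([40, 0, 320]) cube([40, 40, 40]);
translate([40, 0, 640]) cube([40, 40, 40]);
translate([40, 0, 960]) cube([40, 40, 40]);
translate([40, 0, 1280]) cube([40, 40, 40]);
translate([80, 0, 0]) cube([40, 40, 1680]);
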